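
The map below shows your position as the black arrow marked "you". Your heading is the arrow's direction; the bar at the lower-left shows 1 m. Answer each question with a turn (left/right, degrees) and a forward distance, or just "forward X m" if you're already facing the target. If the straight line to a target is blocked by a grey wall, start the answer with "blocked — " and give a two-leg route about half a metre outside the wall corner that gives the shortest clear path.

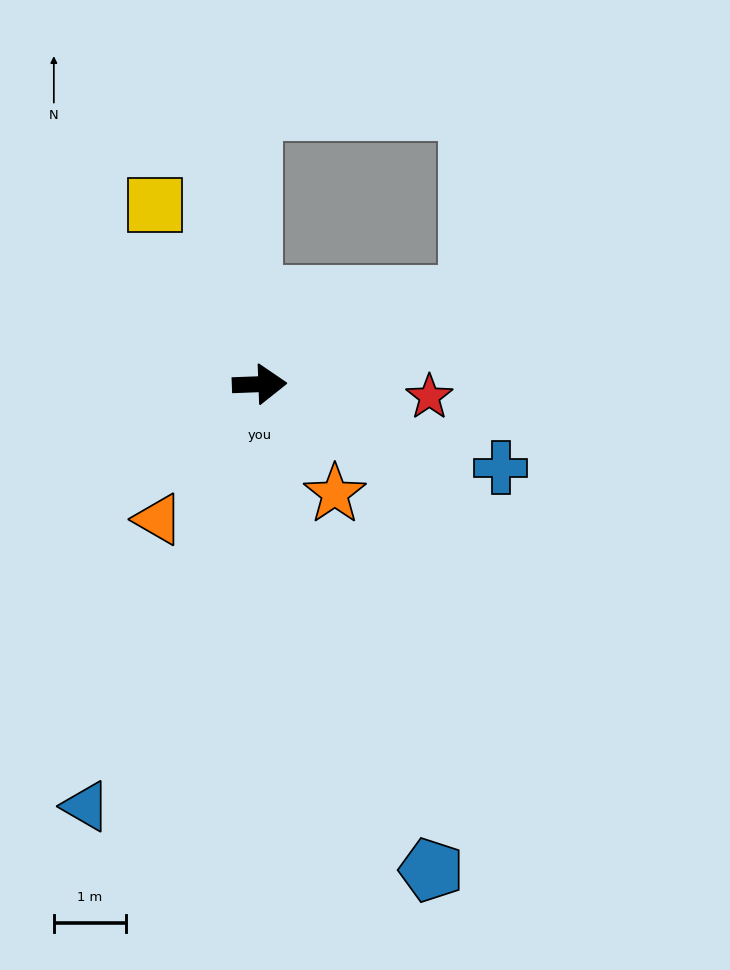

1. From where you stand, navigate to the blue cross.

turn right 21°, forward 3.5 m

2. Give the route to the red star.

turn right 6°, forward 2.3 m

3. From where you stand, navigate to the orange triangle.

turn right 129°, forward 2.3 m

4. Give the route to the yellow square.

turn left 118°, forward 2.9 m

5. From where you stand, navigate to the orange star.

turn right 58°, forward 1.8 m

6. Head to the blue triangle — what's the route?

turn right 114°, forward 6.3 m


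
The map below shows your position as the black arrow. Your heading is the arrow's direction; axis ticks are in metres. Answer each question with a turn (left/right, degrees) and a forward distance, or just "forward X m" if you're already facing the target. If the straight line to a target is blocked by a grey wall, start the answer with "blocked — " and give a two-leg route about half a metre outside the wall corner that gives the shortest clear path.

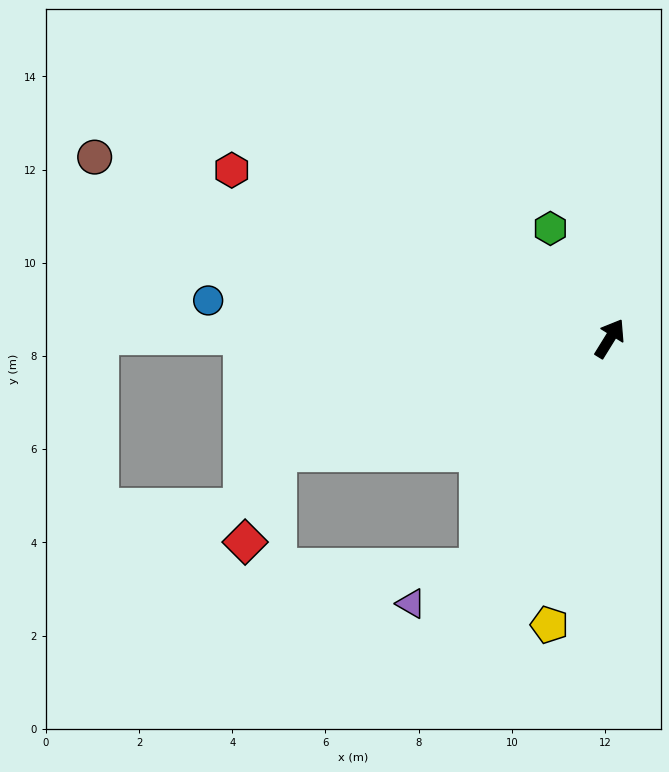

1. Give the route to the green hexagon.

turn left 60°, forward 2.7 m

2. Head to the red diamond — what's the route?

blocked — turn left 141°, forward 7.5 m, then turn left 51°, forward 2.0 m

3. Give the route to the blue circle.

turn left 116°, forward 8.7 m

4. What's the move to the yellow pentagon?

turn right 160°, forward 6.3 m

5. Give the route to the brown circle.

turn left 102°, forward 11.7 m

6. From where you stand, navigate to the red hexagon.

turn left 98°, forward 8.9 m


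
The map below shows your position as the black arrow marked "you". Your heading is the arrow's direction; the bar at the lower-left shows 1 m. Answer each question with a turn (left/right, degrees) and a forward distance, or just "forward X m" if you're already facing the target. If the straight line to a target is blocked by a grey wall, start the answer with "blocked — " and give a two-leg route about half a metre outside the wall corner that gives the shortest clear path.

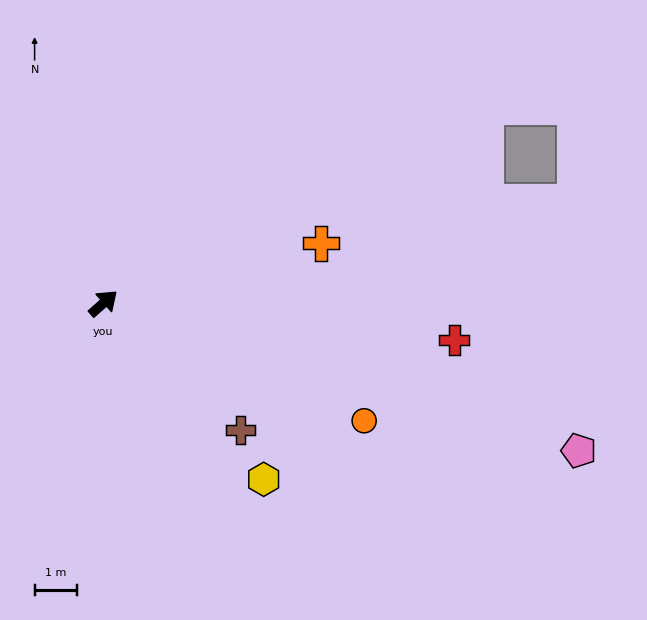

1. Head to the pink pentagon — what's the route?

turn right 59°, forward 11.6 m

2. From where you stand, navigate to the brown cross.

turn right 84°, forward 4.4 m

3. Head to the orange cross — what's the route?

turn right 26°, forward 5.3 m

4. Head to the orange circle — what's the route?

turn right 66°, forward 6.7 m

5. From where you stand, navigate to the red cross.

turn right 47°, forward 8.3 m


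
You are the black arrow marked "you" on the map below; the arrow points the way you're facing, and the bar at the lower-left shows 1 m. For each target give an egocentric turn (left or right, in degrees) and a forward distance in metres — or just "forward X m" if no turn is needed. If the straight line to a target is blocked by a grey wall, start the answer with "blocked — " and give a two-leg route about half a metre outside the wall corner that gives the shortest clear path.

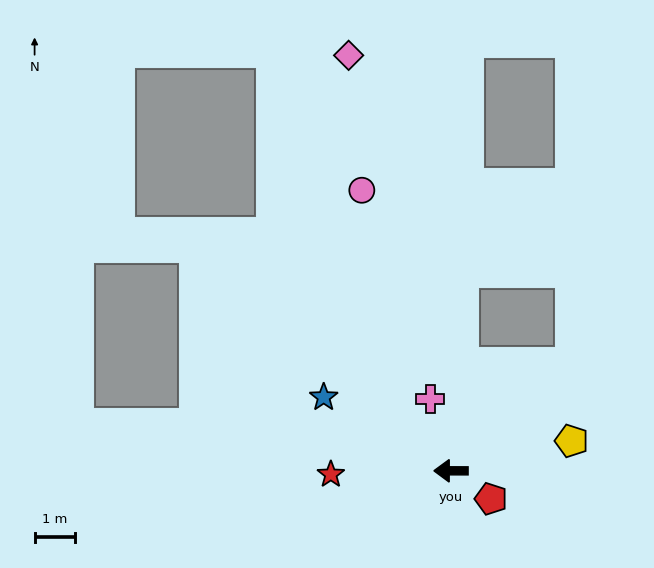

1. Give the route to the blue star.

turn right 30°, forward 3.7 m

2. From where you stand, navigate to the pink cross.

turn right 74°, forward 1.9 m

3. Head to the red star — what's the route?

forward 3.0 m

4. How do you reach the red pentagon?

turn left 145°, forward 1.2 m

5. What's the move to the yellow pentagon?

turn right 166°, forward 3.1 m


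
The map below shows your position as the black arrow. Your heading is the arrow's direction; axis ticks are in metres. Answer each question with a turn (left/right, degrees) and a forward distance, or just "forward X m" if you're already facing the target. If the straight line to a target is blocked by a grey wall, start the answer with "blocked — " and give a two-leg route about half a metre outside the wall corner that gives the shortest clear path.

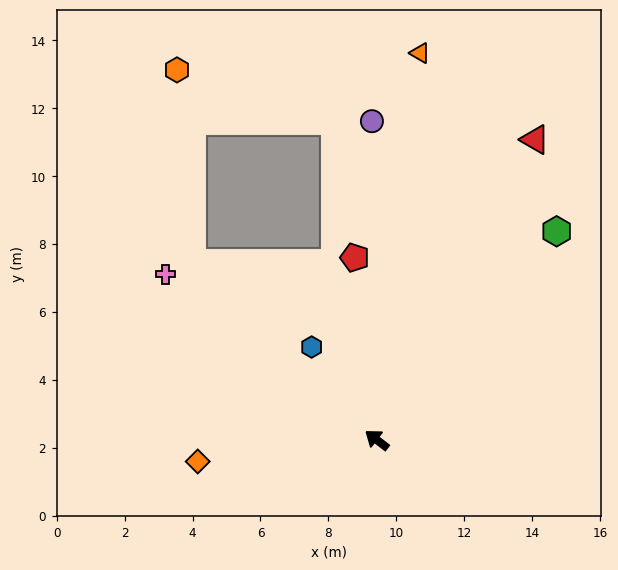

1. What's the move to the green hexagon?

turn right 93°, forward 8.1 m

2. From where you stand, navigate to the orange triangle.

turn right 59°, forward 11.5 m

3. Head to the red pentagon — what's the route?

turn right 46°, forward 5.4 m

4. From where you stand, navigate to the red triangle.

turn right 80°, forward 10.0 m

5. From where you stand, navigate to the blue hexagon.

turn right 17°, forward 3.3 m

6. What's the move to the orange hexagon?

blocked — turn right 6°, forward 7.5 m, then turn right 42°, forward 5.7 m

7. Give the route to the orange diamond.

turn left 44°, forward 5.3 m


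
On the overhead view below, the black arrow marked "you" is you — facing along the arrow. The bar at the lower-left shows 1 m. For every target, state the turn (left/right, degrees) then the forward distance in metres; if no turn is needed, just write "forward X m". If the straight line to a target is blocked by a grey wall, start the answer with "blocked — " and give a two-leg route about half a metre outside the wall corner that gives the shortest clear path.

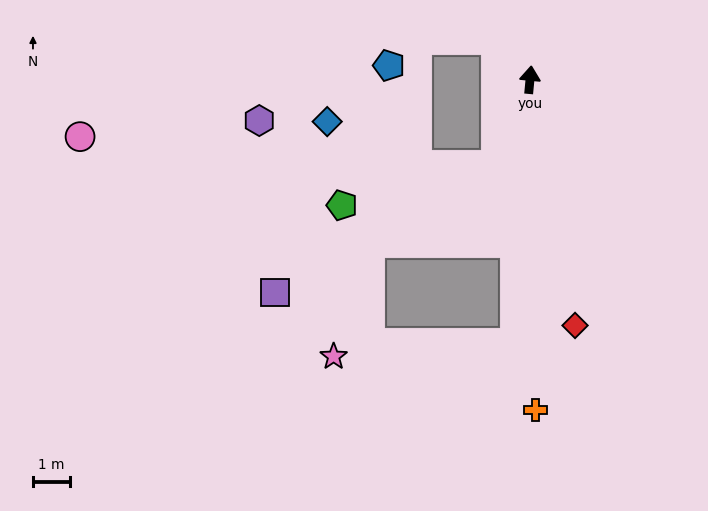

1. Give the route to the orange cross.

turn right 174°, forward 9.0 m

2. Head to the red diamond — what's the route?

turn right 164°, forward 6.8 m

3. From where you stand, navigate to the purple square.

blocked — turn left 164°, forward 2.5 m, then turn right 39°, forward 6.9 m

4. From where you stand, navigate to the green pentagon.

blocked — turn left 164°, forward 2.5 m, then turn right 54°, forward 4.3 m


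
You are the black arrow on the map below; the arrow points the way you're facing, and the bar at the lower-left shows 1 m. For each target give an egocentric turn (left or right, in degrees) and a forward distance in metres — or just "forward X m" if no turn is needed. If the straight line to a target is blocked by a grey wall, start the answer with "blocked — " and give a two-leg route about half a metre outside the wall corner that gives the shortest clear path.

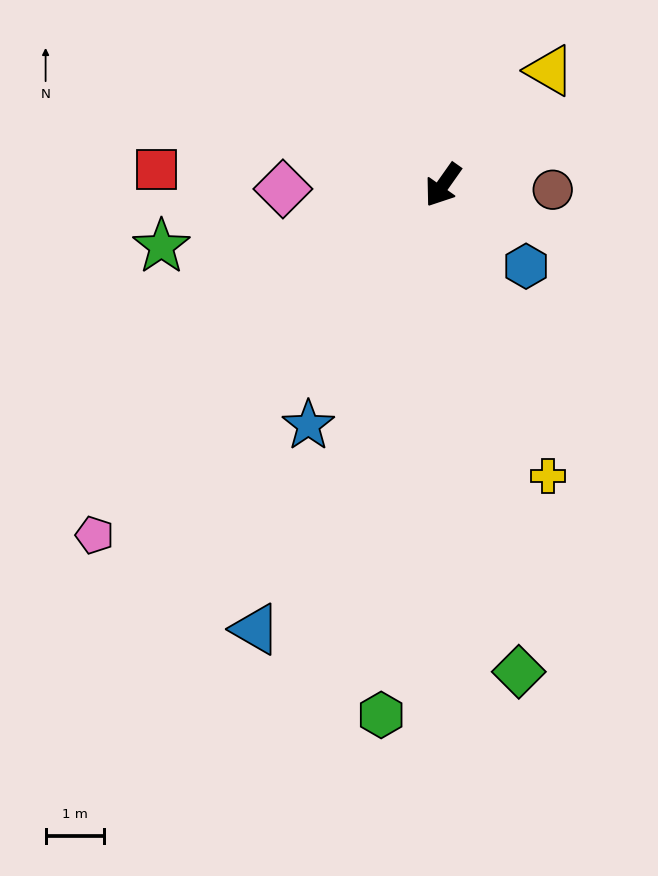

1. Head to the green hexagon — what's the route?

turn left 29°, forward 9.2 m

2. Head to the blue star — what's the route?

turn left 6°, forward 4.7 m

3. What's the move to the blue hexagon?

turn left 81°, forward 2.0 m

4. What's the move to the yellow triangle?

turn left 172°, forward 2.7 m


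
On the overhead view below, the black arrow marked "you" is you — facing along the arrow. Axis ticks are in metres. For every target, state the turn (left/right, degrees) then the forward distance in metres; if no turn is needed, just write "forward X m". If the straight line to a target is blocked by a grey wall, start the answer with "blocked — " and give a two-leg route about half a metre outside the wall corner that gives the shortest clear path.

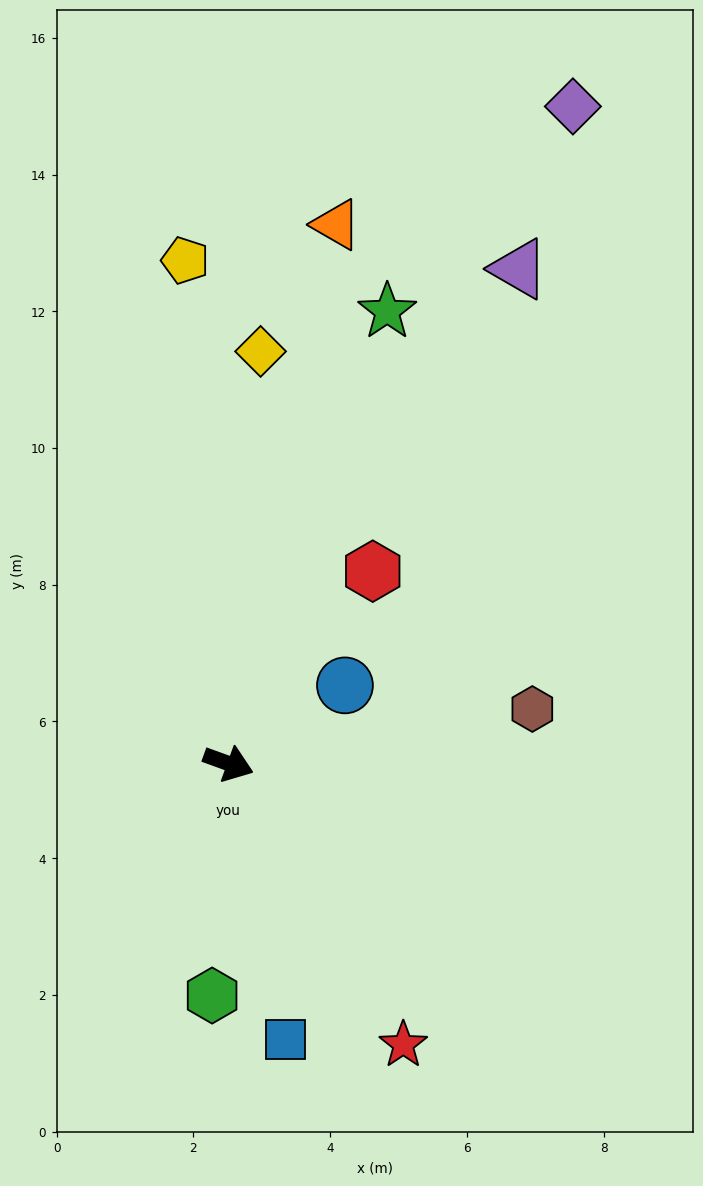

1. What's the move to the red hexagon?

turn left 73°, forward 3.5 m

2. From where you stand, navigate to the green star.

turn left 91°, forward 7.0 m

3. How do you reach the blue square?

turn right 58°, forward 4.1 m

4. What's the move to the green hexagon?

turn right 74°, forward 3.4 m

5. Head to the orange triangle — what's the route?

turn left 99°, forward 8.0 m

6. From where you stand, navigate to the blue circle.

turn left 54°, forward 2.1 m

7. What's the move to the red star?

turn right 38°, forward 4.8 m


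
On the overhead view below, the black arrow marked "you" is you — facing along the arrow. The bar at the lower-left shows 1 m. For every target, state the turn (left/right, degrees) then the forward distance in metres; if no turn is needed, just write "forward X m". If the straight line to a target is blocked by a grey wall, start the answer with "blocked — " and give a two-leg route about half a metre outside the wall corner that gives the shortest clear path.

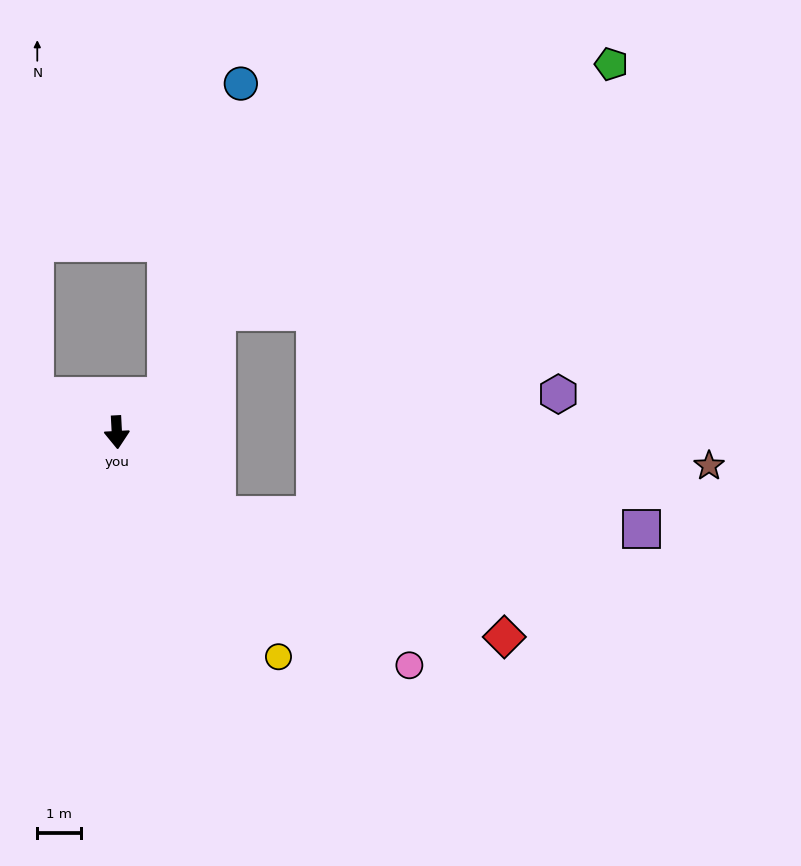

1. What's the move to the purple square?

blocked — turn left 48°, forward 3.0 m, then turn left 37°, forward 9.6 m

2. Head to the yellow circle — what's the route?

turn left 33°, forward 6.3 m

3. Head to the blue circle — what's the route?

blocked — turn left 124°, forward 1.4 m, then turn left 40°, forward 7.3 m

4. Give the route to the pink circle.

turn left 49°, forward 8.5 m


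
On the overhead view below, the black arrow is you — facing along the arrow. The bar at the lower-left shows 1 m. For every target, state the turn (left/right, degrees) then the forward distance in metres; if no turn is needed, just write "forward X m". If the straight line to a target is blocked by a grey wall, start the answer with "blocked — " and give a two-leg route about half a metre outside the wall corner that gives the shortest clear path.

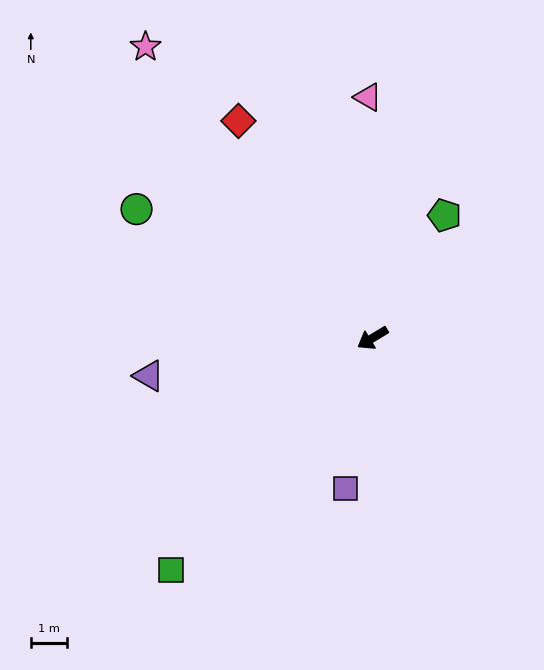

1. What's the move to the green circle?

turn right 60°, forward 7.4 m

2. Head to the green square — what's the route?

turn left 18°, forward 8.5 m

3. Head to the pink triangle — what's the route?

turn right 120°, forward 6.7 m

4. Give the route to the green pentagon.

turn right 152°, forward 3.9 m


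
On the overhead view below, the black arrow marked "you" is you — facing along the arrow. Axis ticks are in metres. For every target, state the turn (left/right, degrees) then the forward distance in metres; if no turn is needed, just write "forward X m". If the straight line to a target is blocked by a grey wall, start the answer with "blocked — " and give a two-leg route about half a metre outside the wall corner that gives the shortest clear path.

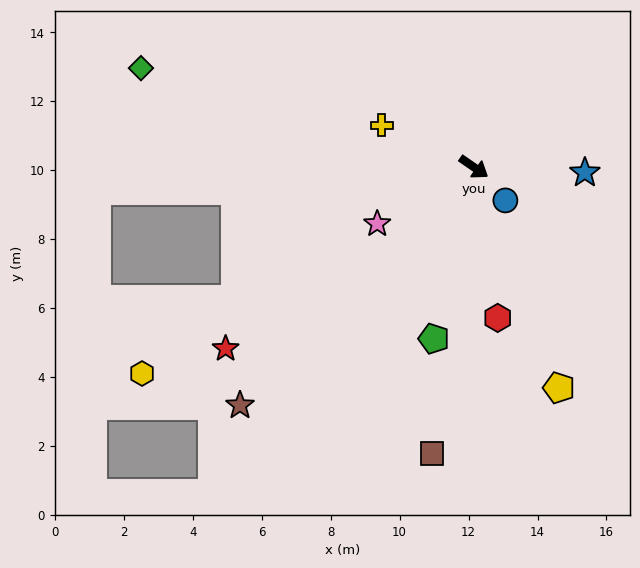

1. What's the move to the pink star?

turn right 115°, forward 3.2 m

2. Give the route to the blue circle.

turn right 12°, forward 1.3 m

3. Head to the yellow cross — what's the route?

turn right 170°, forward 2.9 m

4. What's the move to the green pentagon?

turn right 69°, forward 5.1 m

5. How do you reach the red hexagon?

turn right 46°, forward 4.4 m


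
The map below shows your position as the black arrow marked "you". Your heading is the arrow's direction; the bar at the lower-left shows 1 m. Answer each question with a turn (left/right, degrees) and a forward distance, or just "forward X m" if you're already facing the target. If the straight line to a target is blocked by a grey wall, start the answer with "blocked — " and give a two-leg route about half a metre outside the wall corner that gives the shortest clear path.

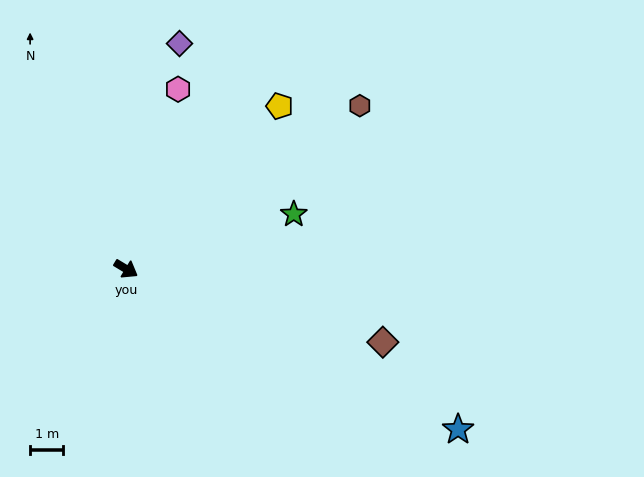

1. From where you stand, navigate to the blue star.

turn left 5°, forward 11.1 m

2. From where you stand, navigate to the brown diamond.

turn left 15°, forward 8.0 m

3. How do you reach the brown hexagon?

turn left 66°, forward 8.6 m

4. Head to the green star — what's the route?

turn left 49°, forward 5.3 m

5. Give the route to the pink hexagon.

turn left 105°, forward 5.6 m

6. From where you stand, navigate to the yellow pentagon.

turn left 78°, forward 6.7 m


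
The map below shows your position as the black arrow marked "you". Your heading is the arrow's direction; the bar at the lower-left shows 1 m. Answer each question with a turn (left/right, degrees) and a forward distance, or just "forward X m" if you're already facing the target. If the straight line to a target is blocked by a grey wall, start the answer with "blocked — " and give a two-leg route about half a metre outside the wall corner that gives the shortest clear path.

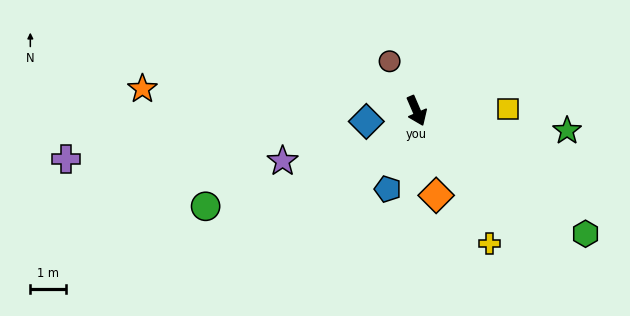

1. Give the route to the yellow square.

turn left 68°, forward 2.6 m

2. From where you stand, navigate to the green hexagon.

turn left 31°, forward 5.9 m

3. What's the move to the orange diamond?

turn right 10°, forward 2.5 m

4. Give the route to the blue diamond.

turn right 101°, forward 1.5 m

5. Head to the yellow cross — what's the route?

turn left 6°, forward 4.3 m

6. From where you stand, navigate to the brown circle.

turn right 175°, forward 1.6 m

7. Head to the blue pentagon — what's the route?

turn right 44°, forward 2.4 m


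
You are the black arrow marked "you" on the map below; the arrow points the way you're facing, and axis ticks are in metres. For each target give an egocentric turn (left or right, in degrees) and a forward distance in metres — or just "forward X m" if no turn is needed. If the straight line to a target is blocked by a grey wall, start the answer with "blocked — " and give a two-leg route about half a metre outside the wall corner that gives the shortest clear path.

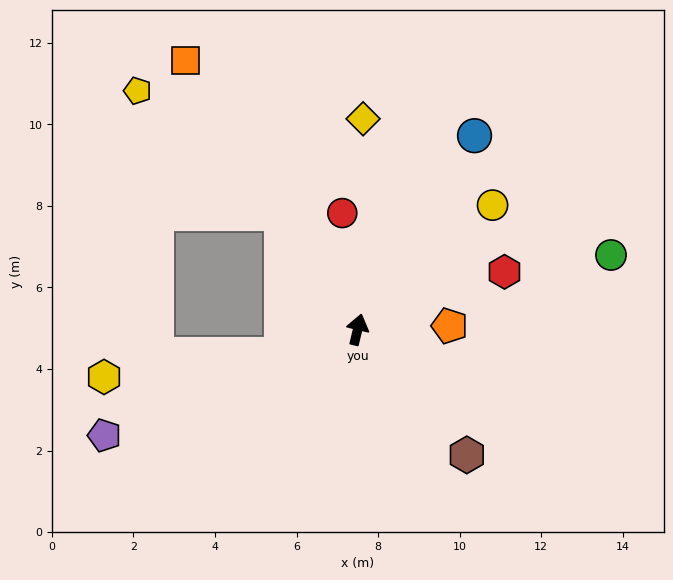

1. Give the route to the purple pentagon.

turn left 126°, forward 6.7 m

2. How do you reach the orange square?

turn left 46°, forward 7.8 m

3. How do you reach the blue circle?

turn right 18°, forward 5.6 m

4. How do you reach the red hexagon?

turn right 55°, forward 3.9 m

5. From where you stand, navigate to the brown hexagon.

turn right 125°, forward 4.1 m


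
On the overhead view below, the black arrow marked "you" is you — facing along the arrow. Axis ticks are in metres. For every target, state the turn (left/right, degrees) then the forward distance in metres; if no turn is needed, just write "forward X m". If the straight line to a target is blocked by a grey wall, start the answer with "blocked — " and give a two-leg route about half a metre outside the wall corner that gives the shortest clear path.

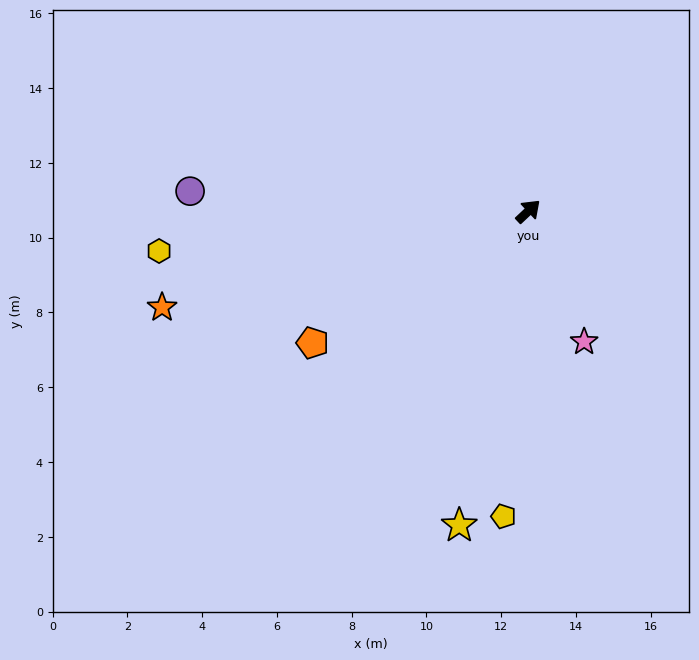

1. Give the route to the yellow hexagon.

turn left 143°, forward 9.9 m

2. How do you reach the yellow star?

turn right 146°, forward 8.6 m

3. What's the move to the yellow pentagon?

turn right 138°, forward 8.2 m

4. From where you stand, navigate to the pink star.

turn right 110°, forward 3.8 m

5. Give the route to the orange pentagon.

turn left 168°, forward 6.8 m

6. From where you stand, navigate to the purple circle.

turn left 133°, forward 9.1 m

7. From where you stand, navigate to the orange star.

turn left 152°, forward 10.1 m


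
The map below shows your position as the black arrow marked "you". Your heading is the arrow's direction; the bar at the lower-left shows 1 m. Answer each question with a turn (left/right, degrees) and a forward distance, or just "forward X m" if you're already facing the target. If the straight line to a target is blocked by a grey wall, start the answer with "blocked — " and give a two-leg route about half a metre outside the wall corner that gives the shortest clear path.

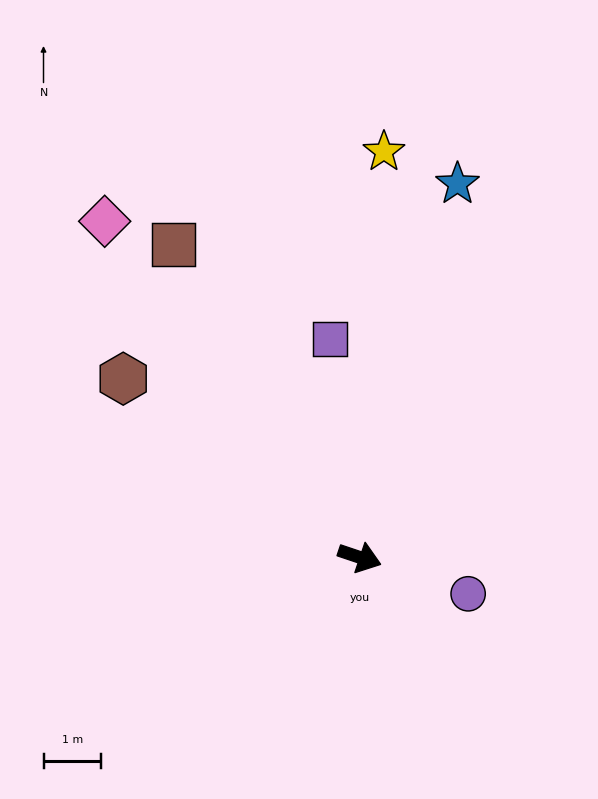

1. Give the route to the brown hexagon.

turn left 162°, forward 5.1 m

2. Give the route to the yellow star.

turn left 105°, forward 7.0 m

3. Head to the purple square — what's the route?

turn left 116°, forward 3.8 m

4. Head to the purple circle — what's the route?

forward 2.0 m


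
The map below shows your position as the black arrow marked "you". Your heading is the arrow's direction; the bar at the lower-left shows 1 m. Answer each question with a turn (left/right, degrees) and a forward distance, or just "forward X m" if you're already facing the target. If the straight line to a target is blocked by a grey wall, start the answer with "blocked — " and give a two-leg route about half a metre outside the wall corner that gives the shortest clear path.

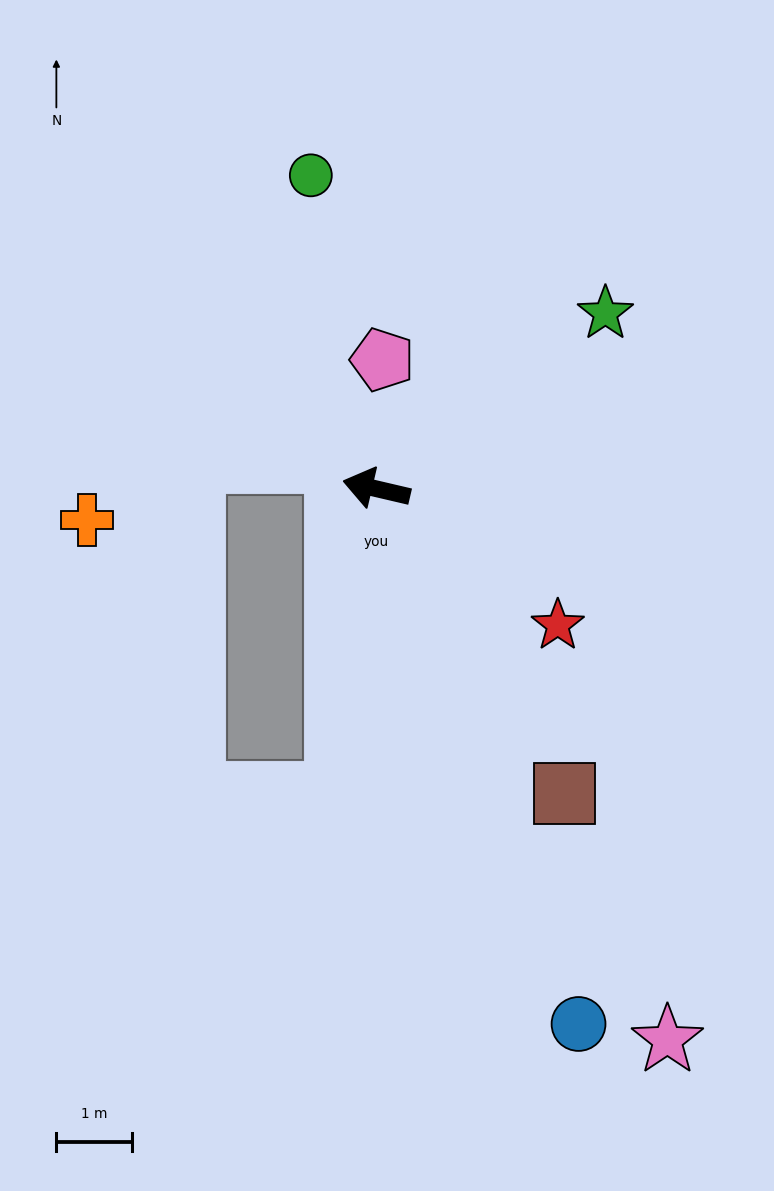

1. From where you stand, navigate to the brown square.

turn left 135°, forward 4.7 m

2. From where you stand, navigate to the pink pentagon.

turn right 79°, forward 1.7 m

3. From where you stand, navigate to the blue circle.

turn left 124°, forward 7.6 m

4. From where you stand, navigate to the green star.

turn right 129°, forward 3.8 m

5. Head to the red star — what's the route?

turn left 156°, forward 3.0 m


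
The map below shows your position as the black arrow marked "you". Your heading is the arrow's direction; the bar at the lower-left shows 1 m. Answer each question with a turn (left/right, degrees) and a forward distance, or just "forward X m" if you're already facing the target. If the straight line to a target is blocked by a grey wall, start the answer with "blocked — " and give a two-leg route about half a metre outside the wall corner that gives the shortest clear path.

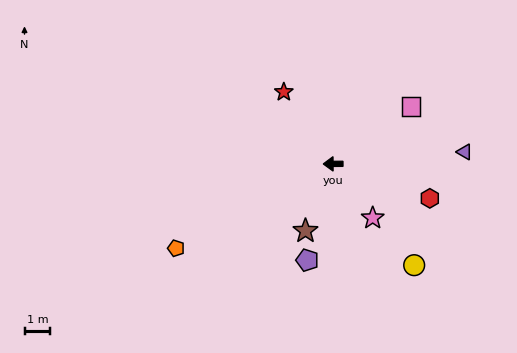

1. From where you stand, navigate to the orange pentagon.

turn left 28°, forward 6.9 m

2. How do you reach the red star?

turn right 56°, forward 3.4 m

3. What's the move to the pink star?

turn left 126°, forward 2.6 m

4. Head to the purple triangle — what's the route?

turn right 175°, forward 5.1 m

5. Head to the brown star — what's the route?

turn left 67°, forward 2.8 m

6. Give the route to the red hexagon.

turn left 160°, forward 4.0 m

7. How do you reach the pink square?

turn right 144°, forward 3.7 m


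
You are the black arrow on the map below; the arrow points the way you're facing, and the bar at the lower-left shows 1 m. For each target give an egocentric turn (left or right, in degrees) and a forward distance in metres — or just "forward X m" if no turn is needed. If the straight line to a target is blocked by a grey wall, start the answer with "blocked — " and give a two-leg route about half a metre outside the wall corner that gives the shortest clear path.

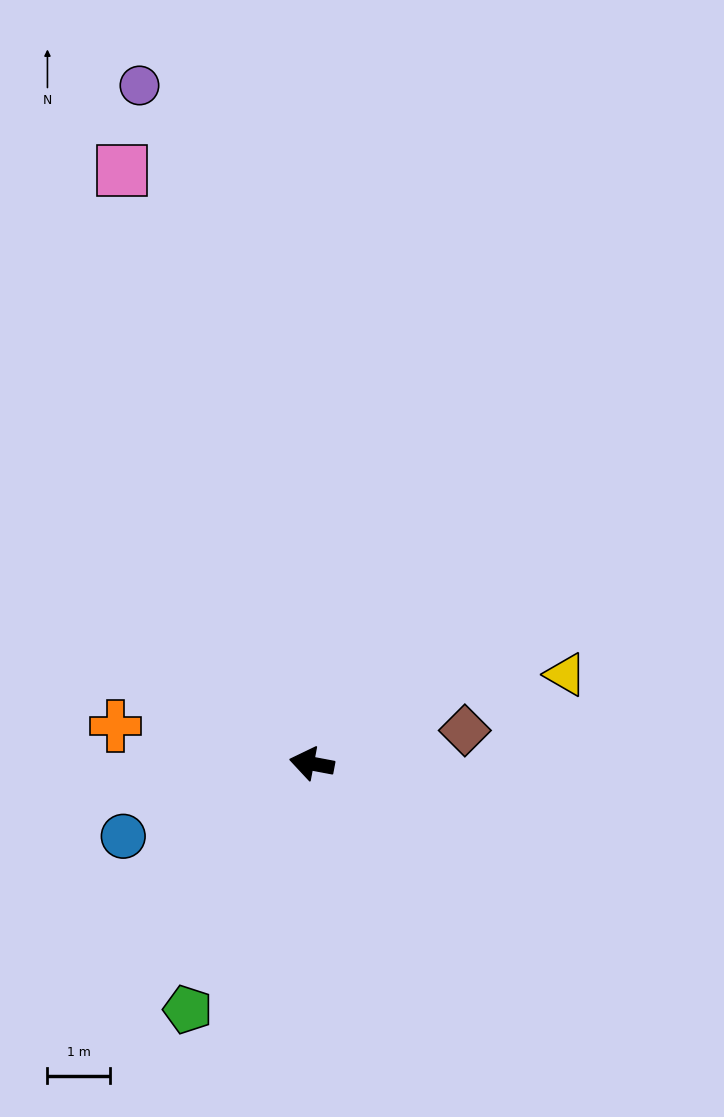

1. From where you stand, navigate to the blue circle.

turn left 32°, forward 3.2 m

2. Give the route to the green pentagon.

turn left 74°, forward 4.4 m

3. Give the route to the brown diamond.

turn right 157°, forward 2.5 m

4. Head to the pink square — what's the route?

turn right 62°, forward 9.9 m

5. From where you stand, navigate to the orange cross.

forward 3.2 m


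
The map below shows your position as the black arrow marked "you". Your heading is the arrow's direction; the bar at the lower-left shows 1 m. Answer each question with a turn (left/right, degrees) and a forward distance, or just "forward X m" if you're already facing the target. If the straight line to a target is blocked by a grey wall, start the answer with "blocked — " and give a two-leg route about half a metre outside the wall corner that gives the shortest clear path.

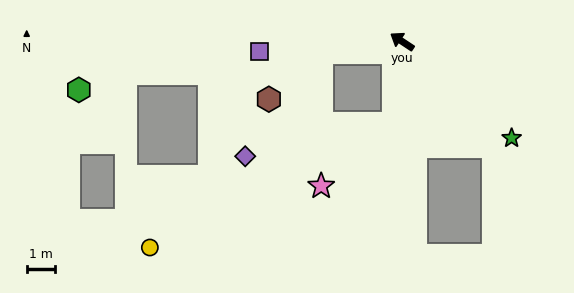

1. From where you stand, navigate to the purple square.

turn left 38°, forward 5.1 m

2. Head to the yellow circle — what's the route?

blocked — turn left 117°, forward 2.9 m, then turn right 56°, forward 9.8 m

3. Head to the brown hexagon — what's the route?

blocked — turn left 41°, forward 2.9 m, then turn left 34°, forward 2.5 m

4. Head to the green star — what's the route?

turn left 172°, forward 5.2 m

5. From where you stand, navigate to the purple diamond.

blocked — turn left 117°, forward 2.9 m, then turn right 71°, forward 5.4 m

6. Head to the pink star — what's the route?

blocked — turn left 117°, forward 2.9 m, then turn right 42°, forward 3.4 m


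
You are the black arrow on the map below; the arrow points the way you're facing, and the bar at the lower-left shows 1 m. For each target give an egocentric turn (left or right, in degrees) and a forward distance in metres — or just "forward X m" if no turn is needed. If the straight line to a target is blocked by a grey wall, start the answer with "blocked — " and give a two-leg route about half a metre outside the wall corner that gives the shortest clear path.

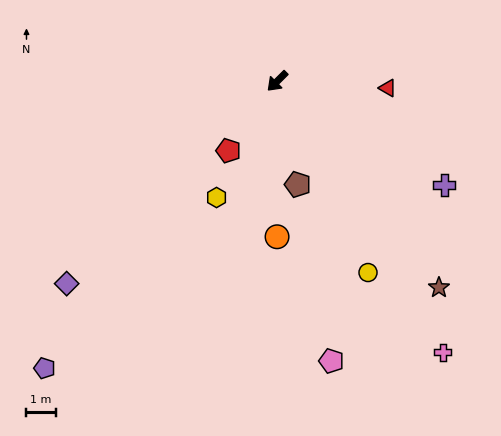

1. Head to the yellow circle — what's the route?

turn left 70°, forward 7.2 m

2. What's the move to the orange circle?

turn left 45°, forward 5.3 m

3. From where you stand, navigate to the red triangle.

turn left 132°, forward 3.8 m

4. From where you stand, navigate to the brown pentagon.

turn left 56°, forward 3.6 m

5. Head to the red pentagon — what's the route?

turn left 10°, forward 2.9 m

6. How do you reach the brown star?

turn left 83°, forward 9.0 m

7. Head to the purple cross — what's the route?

turn left 103°, forward 6.7 m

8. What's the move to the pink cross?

turn left 77°, forward 10.9 m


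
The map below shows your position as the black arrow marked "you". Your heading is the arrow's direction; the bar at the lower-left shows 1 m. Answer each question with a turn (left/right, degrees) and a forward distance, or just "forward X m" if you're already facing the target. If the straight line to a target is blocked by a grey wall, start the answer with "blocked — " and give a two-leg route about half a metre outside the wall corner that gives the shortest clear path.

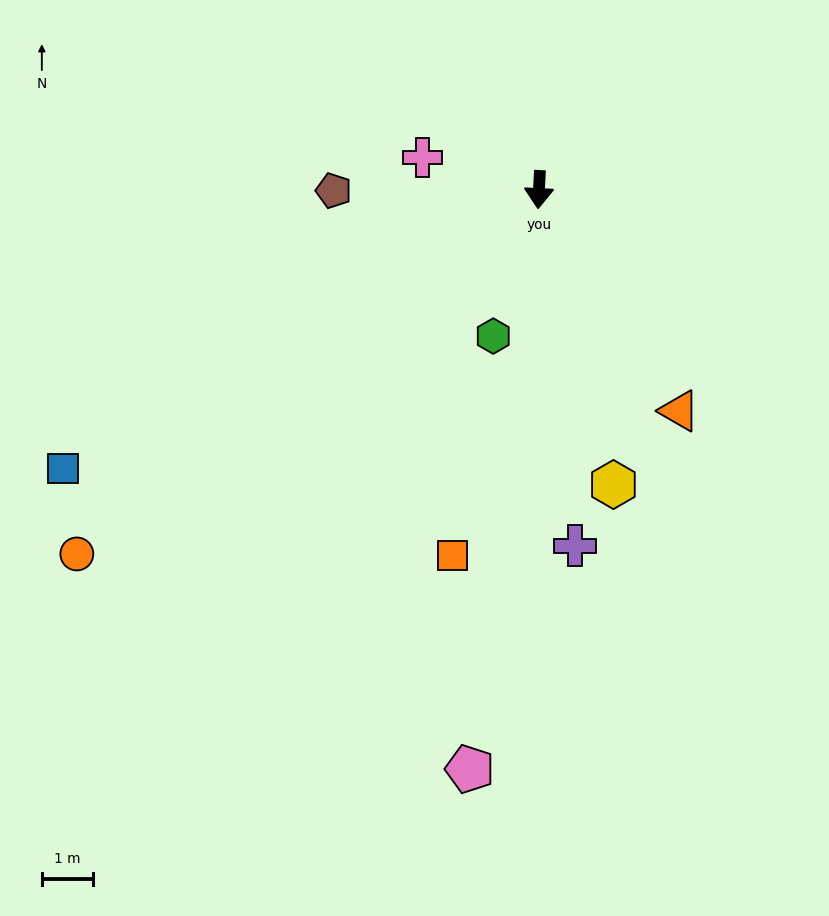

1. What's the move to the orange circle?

turn right 49°, forward 11.5 m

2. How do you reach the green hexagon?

turn right 15°, forward 3.0 m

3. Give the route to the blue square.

turn right 57°, forward 10.7 m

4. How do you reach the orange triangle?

turn left 35°, forward 5.1 m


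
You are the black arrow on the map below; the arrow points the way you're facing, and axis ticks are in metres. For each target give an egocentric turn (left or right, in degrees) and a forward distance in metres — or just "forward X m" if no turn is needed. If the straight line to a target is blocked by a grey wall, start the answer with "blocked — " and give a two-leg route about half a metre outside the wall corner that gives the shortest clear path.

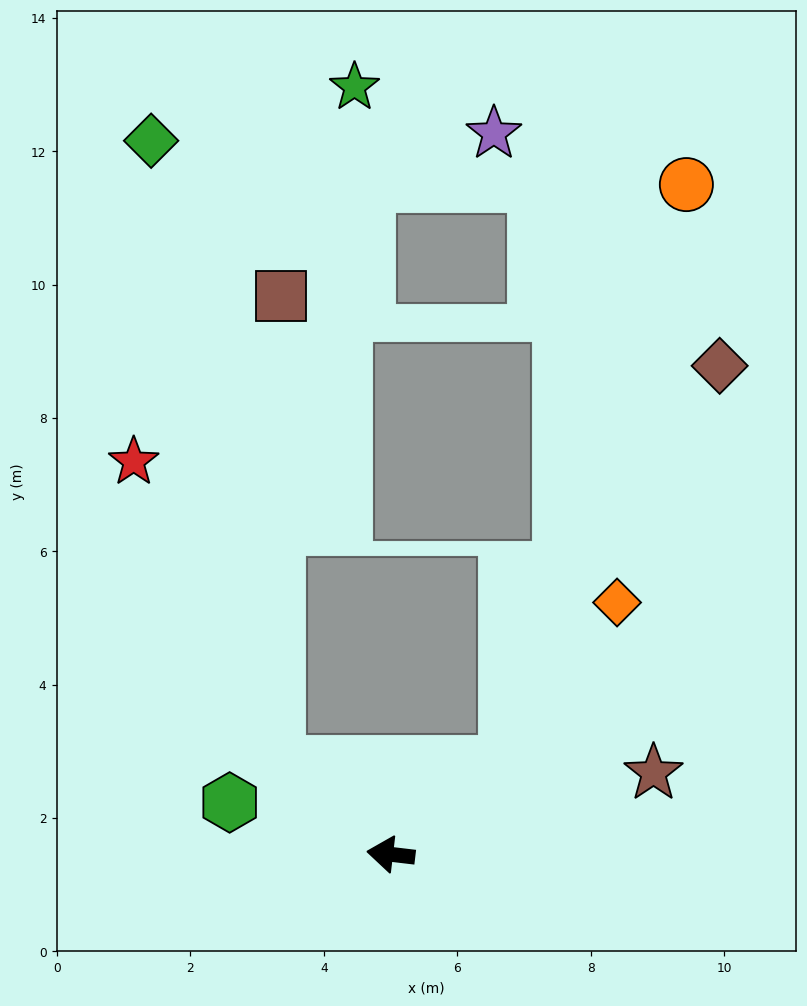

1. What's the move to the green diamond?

blocked — turn right 32°, forward 2.2 m, then turn right 40°, forward 9.5 m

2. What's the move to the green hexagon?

turn right 11°, forward 2.5 m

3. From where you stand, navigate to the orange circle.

blocked — turn right 135°, forward 2.2 m, then turn left 35°, forward 9.1 m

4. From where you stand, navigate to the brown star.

turn right 156°, forward 4.1 m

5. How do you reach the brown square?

blocked — turn right 32°, forward 2.2 m, then turn right 52°, forward 7.0 m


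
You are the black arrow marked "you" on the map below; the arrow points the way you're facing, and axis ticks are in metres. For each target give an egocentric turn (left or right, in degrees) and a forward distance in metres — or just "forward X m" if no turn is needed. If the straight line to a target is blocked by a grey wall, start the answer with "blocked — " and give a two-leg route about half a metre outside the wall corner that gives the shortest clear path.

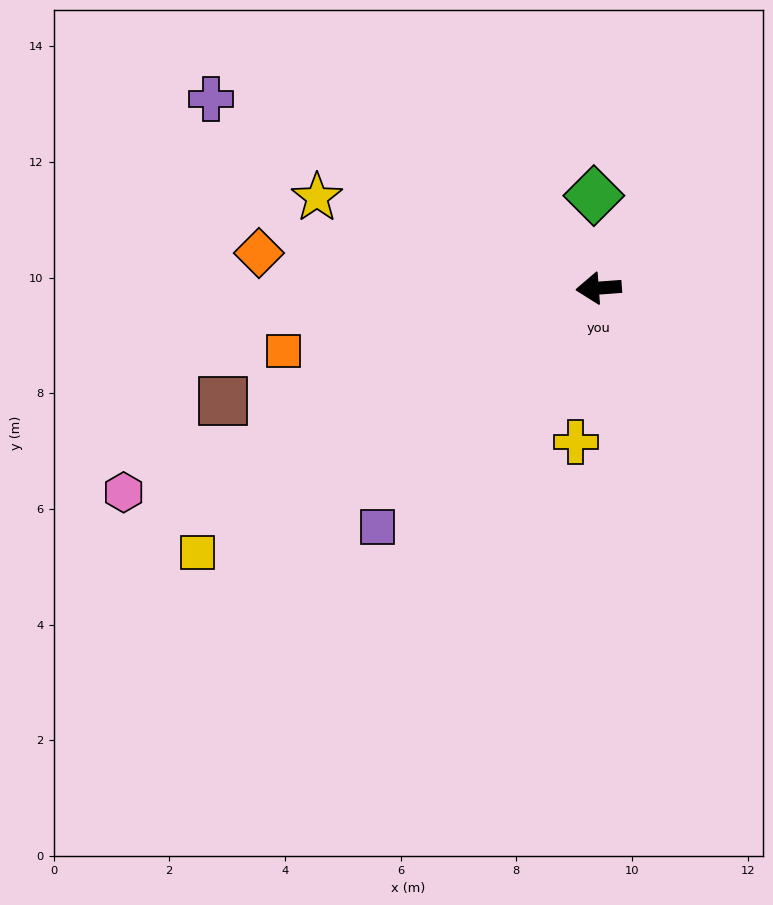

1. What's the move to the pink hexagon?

turn left 19°, forward 8.9 m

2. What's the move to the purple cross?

turn right 30°, forward 7.5 m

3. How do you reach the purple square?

turn left 43°, forward 5.6 m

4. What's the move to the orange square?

turn left 7°, forward 5.6 m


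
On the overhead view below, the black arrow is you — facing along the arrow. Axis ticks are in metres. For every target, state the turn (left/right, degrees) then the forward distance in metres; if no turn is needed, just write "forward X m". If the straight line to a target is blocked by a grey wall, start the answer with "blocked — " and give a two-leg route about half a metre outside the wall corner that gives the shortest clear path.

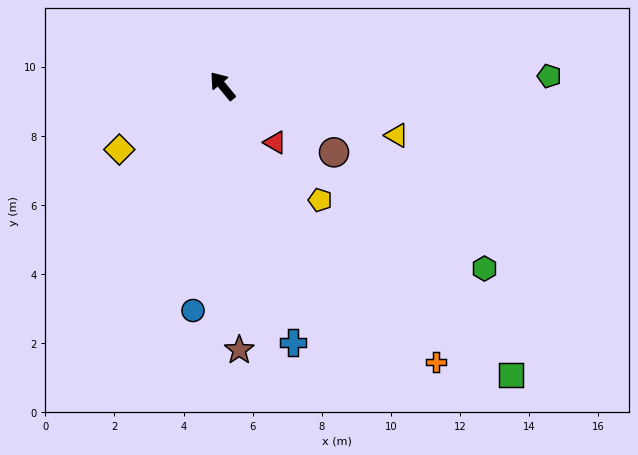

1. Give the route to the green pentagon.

turn right 128°, forward 9.5 m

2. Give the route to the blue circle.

turn left 133°, forward 6.6 m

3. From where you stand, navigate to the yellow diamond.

turn left 82°, forward 3.5 m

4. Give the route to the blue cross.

turn left 156°, forward 7.7 m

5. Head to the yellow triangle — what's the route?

turn right 145°, forward 5.2 m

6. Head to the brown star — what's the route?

turn left 144°, forward 7.7 m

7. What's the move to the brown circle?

turn right 160°, forward 3.8 m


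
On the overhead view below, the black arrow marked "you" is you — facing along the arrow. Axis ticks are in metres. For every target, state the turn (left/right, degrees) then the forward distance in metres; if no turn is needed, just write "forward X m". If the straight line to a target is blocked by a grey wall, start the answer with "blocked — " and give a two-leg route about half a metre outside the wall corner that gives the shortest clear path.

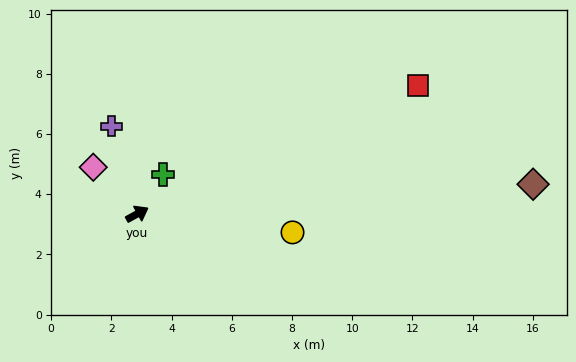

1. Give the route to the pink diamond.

turn left 105°, forward 2.1 m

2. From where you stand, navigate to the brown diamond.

turn right 24°, forward 13.2 m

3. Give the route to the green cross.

turn left 28°, forward 1.6 m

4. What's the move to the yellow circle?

turn right 36°, forward 5.2 m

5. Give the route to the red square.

turn right 4°, forward 10.3 m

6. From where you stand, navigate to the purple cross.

turn left 78°, forward 3.0 m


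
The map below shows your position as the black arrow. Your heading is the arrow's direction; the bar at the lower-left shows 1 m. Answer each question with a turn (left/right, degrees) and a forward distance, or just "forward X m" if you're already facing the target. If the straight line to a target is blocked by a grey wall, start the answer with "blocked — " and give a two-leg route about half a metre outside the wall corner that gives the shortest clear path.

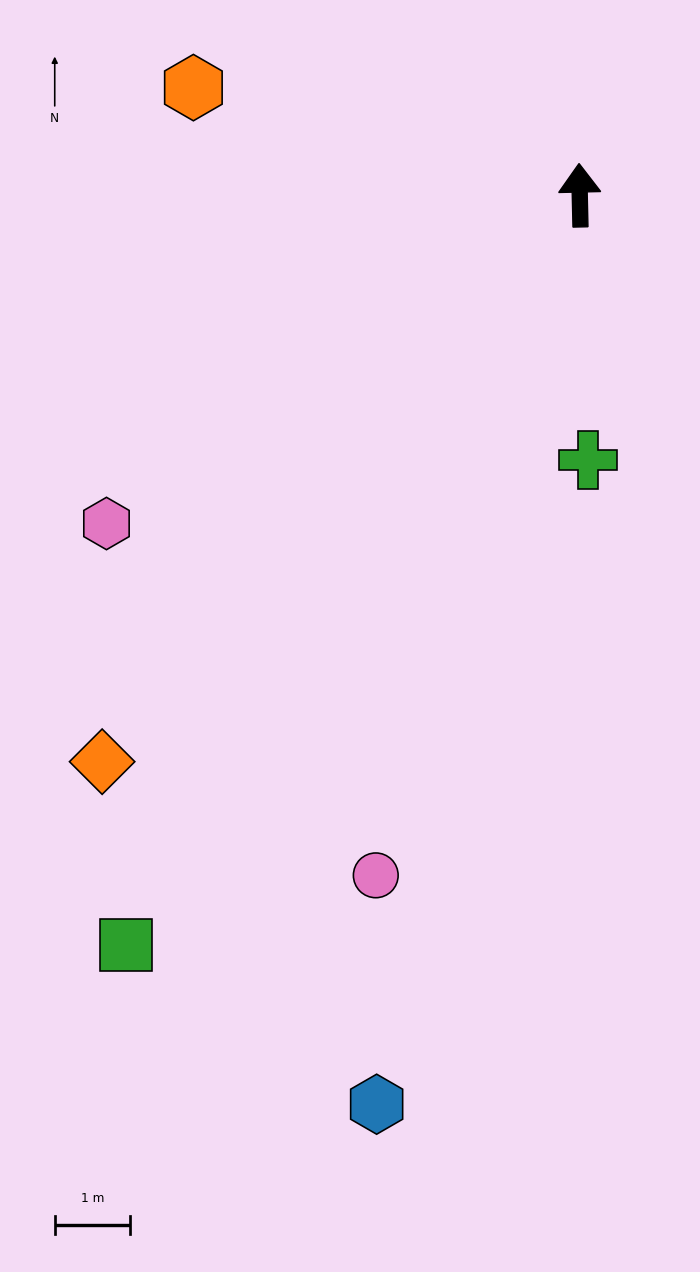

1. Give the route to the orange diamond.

turn left 139°, forward 9.9 m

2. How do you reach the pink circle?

turn left 162°, forward 9.5 m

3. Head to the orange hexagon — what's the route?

turn left 73°, forward 5.3 m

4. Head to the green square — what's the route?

turn left 148°, forward 11.7 m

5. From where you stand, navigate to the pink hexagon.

turn left 123°, forward 7.7 m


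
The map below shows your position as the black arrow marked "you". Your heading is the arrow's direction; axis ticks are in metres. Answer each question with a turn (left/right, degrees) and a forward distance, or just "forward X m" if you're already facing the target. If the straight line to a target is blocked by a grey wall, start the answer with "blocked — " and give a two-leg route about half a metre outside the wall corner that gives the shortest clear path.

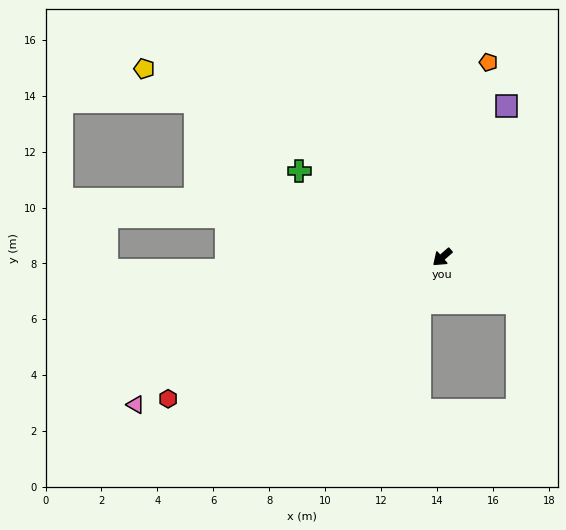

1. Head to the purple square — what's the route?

turn right 154°, forward 5.9 m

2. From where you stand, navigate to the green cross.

turn right 72°, forward 6.0 m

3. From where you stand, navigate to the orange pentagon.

turn right 144°, forward 7.2 m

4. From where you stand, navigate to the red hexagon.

turn right 14°, forward 11.0 m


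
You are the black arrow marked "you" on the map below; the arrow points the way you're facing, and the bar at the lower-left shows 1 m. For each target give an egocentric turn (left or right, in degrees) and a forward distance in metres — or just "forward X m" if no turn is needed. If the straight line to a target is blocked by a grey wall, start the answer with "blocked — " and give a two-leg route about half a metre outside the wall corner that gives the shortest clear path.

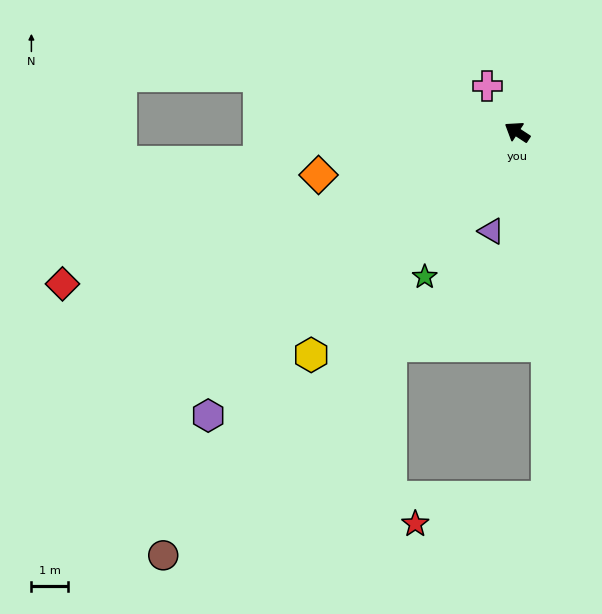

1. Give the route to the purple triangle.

turn left 109°, forward 2.8 m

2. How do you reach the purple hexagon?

turn left 76°, forward 11.3 m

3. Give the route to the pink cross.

turn right 24°, forward 1.5 m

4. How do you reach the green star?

turn left 91°, forward 4.6 m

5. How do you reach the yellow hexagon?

turn left 80°, forward 8.2 m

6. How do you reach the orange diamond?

turn left 45°, forward 5.5 m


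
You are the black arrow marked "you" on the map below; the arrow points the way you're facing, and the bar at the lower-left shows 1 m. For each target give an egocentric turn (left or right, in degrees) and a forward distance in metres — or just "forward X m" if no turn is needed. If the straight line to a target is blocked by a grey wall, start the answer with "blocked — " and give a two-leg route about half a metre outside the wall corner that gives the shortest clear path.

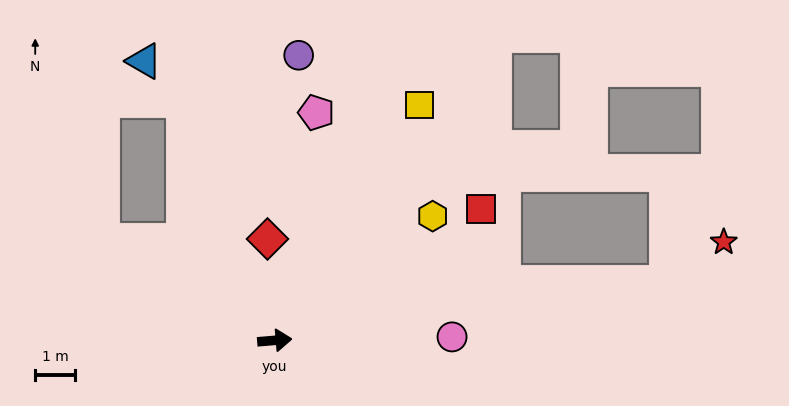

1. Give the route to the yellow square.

turn left 54°, forward 6.9 m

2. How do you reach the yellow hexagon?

turn left 33°, forward 5.0 m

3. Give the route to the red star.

blocked — turn left 4°, forward 9.9 m, then turn left 26°, forward 1.7 m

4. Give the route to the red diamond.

turn left 89°, forward 2.5 m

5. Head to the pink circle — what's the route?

turn right 4°, forward 4.4 m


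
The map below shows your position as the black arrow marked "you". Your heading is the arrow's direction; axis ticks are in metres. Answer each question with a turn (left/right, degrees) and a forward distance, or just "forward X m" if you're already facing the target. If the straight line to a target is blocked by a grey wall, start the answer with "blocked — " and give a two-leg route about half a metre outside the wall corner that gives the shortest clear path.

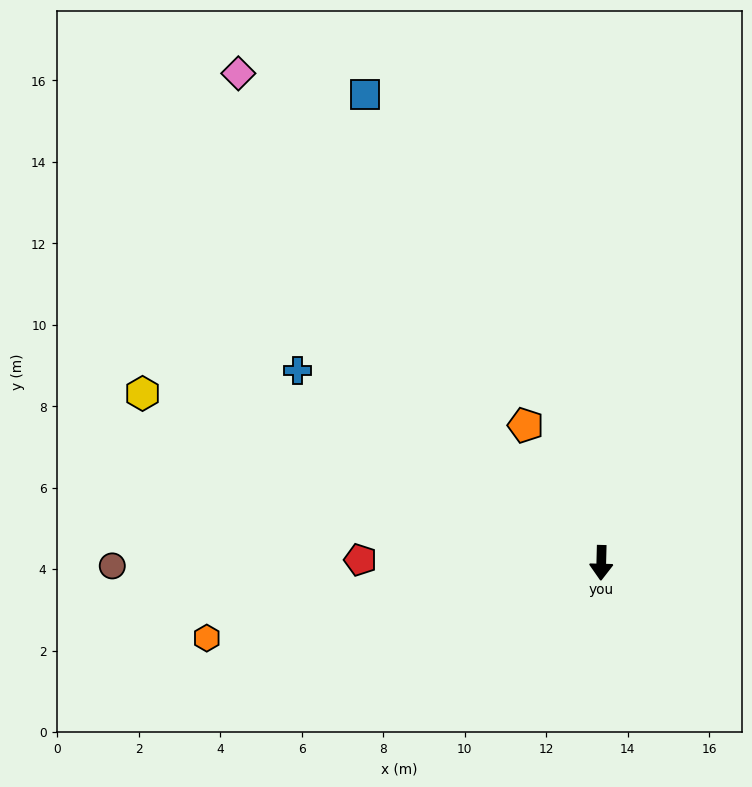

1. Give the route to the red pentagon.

turn right 89°, forward 5.9 m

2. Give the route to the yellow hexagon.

turn right 109°, forward 12.0 m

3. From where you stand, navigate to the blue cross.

turn right 121°, forward 8.8 m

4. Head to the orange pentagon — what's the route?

turn right 150°, forward 3.9 m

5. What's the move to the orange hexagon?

turn right 78°, forward 9.9 m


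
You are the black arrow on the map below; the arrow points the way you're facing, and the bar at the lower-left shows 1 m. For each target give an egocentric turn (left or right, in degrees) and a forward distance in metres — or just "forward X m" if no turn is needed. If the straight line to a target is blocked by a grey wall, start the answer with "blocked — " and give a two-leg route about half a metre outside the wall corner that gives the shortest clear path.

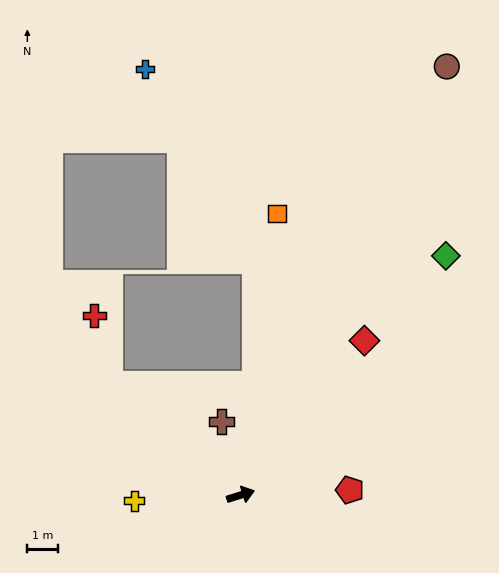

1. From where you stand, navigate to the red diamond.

turn left 34°, forward 6.4 m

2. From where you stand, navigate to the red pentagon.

turn right 15°, forward 3.6 m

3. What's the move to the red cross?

blocked — turn left 122°, forward 5.6 m, then turn right 36°, forward 2.3 m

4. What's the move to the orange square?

turn left 65°, forward 9.2 m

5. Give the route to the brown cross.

turn left 87°, forward 2.5 m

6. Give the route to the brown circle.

turn left 47°, forward 15.5 m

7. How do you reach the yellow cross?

turn left 165°, forward 3.5 m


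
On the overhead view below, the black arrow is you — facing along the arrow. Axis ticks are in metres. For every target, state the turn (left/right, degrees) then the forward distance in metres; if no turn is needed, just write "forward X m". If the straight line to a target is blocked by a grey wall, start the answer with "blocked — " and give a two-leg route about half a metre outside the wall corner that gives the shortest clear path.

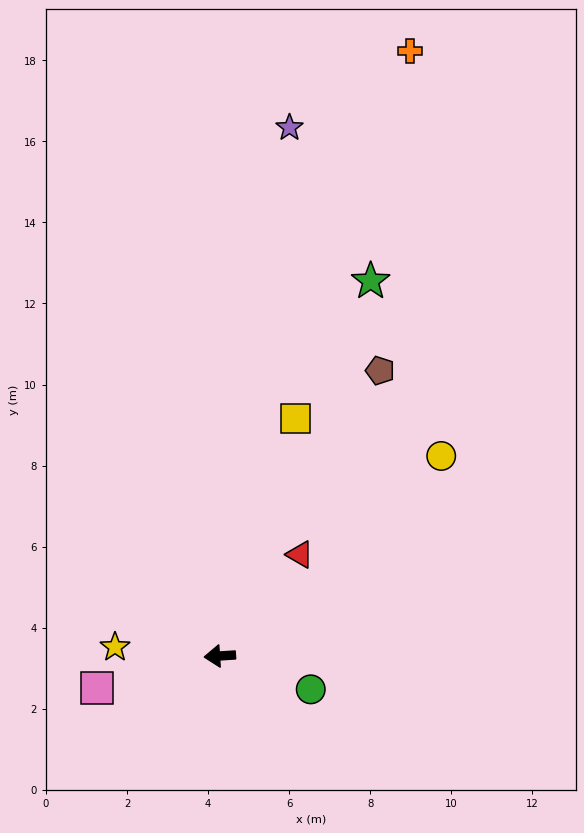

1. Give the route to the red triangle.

turn right 132°, forward 3.2 m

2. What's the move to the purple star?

turn right 101°, forward 13.1 m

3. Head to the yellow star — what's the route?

turn right 9°, forward 2.6 m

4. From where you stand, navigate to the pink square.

turn left 11°, forward 3.1 m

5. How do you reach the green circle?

turn left 156°, forward 2.4 m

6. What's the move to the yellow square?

turn right 112°, forward 6.1 m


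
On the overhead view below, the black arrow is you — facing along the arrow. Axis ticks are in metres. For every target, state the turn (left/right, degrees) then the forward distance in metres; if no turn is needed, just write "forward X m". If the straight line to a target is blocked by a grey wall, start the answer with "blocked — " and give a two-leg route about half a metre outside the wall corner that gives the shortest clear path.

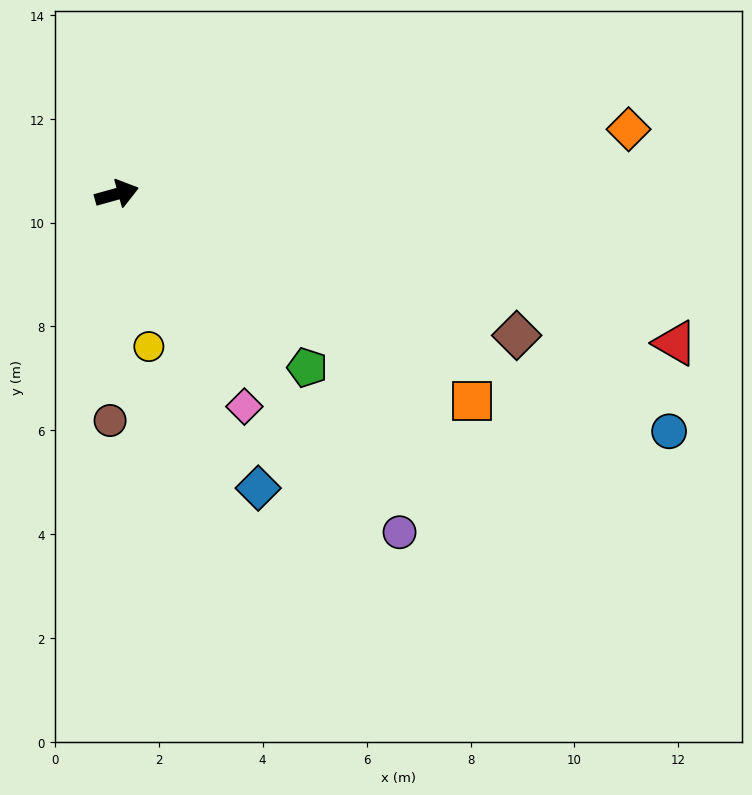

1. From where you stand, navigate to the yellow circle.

turn right 94°, forward 3.0 m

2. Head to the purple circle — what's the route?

turn right 66°, forward 8.5 m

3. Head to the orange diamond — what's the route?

turn right 8°, forward 9.9 m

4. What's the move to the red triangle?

turn right 30°, forward 11.1 m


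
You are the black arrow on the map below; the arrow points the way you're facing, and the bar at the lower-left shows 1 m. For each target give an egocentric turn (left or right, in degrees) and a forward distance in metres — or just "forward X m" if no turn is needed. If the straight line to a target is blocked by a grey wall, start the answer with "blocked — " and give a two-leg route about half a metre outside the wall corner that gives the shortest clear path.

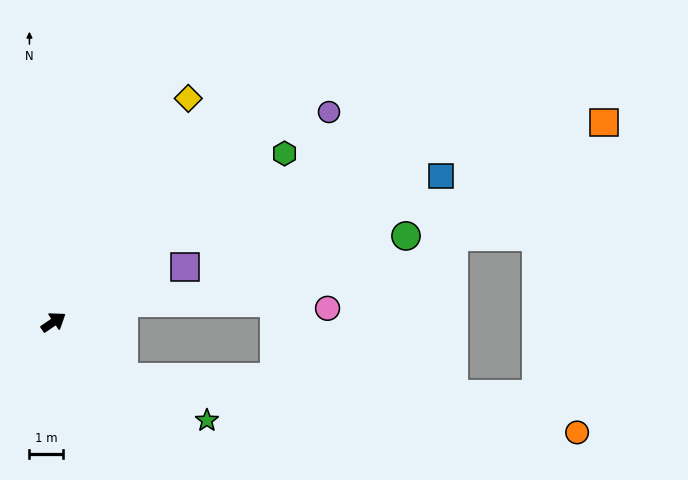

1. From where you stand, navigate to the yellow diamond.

turn left 25°, forward 7.8 m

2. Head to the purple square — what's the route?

turn right 12°, forward 4.3 m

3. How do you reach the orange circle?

blocked — turn right 72°, forward 2.7 m, then turn left 31°, forward 13.6 m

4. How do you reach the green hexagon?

forward 8.5 m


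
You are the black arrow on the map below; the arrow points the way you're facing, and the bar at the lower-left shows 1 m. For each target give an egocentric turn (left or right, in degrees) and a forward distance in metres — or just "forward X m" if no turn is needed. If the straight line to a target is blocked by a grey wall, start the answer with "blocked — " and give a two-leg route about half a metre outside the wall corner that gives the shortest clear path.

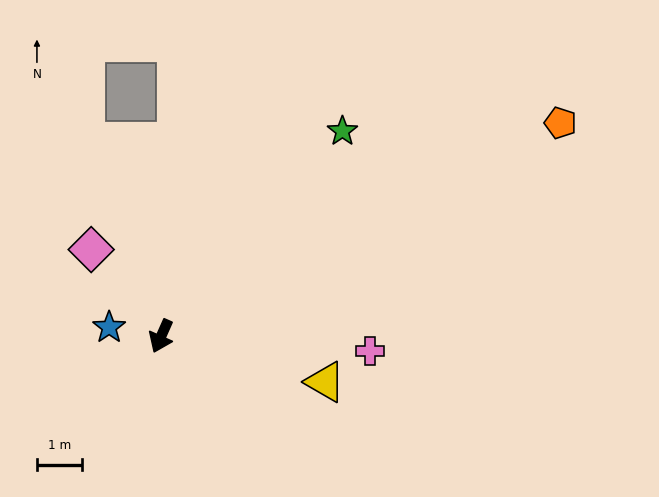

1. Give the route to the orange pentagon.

turn left 142°, forward 9.9 m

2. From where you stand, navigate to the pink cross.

turn left 110°, forward 4.6 m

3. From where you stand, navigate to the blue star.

turn right 76°, forward 1.2 m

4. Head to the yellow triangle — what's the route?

turn left 98°, forward 3.7 m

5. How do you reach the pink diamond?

turn right 117°, forward 2.4 m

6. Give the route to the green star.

turn left 162°, forward 6.0 m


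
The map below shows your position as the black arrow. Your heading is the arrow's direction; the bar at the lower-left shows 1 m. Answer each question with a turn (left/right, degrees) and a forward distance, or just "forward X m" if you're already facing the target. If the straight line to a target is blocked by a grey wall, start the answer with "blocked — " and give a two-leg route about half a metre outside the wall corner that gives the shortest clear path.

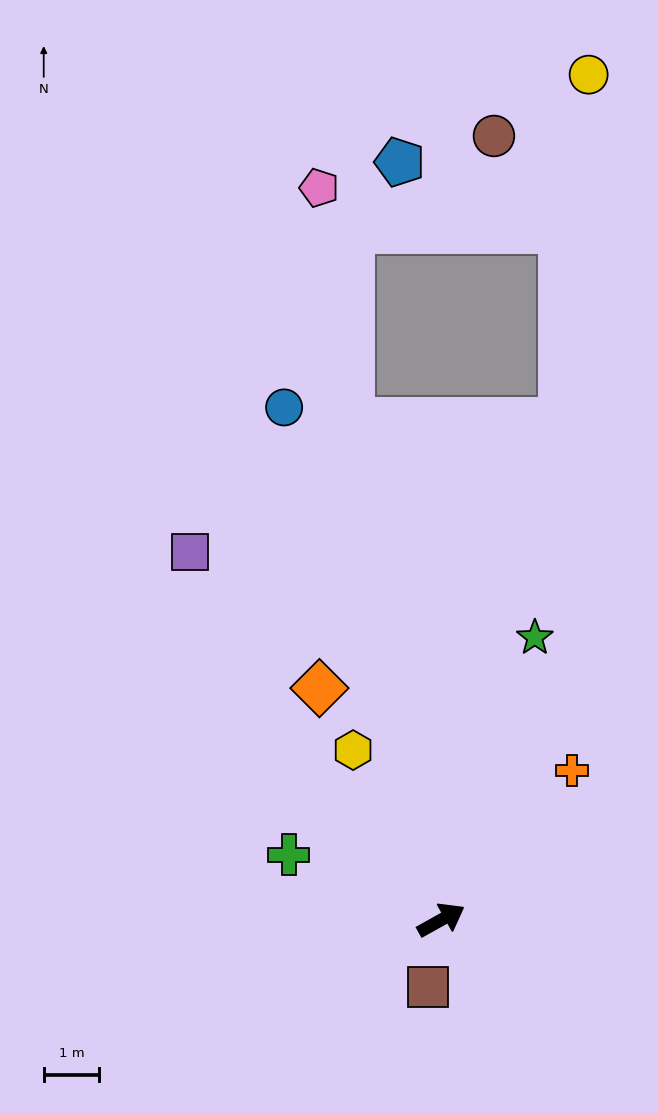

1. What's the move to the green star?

turn left 42°, forward 5.4 m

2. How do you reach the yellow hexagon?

turn left 88°, forward 3.5 m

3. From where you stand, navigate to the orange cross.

turn left 20°, forward 3.6 m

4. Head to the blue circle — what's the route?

turn left 78°, forward 9.7 m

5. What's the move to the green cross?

turn left 128°, forward 3.0 m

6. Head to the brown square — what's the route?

turn right 131°, forward 1.2 m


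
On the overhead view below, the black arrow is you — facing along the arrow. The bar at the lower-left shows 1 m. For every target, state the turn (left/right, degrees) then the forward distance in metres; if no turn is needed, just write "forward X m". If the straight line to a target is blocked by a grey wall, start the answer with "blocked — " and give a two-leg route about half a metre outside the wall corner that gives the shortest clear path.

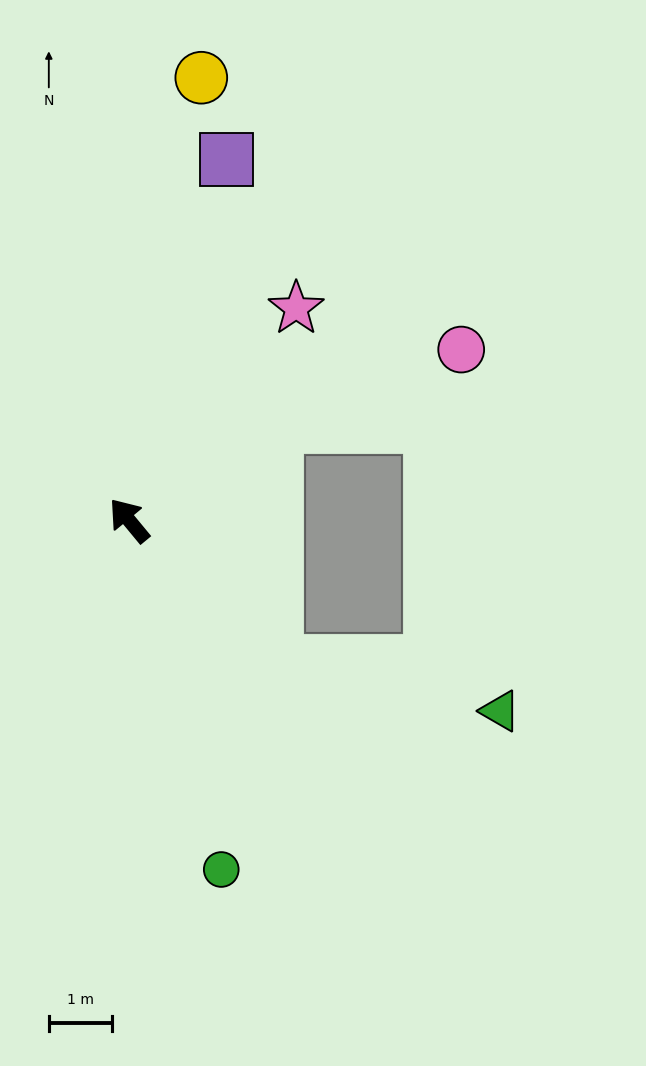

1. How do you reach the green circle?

turn left 155°, forward 5.8 m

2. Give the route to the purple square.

turn right 55°, forward 6.0 m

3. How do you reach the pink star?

turn right 78°, forward 4.3 m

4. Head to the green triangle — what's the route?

blocked — turn right 173°, forward 3.3 m, then turn left 31°, forward 3.6 m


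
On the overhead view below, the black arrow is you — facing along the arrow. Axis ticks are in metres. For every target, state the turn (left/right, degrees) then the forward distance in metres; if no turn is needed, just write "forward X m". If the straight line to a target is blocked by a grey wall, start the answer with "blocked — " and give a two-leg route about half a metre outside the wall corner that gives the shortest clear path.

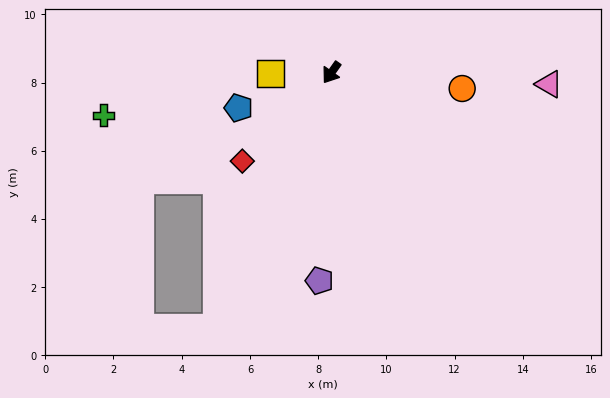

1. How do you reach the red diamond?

turn right 10°, forward 3.7 m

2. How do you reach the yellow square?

turn right 54°, forward 1.8 m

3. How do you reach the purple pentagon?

turn left 32°, forward 6.1 m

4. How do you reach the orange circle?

turn left 118°, forward 3.9 m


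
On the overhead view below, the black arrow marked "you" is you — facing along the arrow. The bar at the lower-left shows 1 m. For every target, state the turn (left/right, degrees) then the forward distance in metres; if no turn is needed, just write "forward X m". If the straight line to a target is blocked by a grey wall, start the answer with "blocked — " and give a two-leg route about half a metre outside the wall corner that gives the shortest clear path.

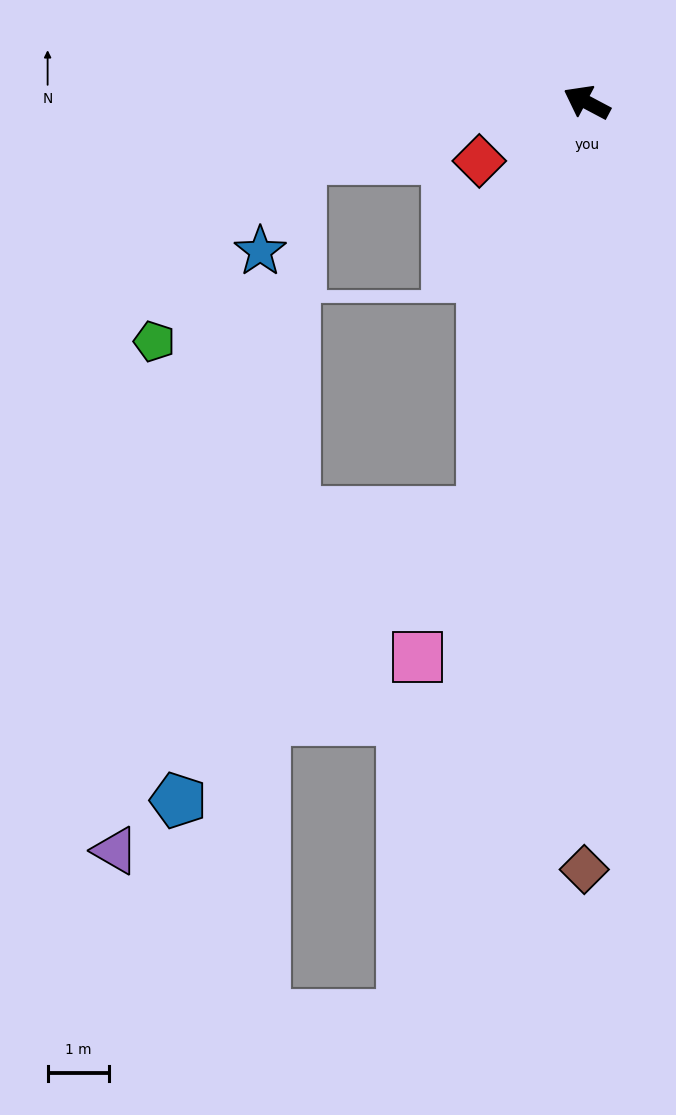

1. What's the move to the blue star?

blocked — turn left 39°, forward 4.8 m, then turn left 55°, forward 1.7 m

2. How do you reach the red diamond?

turn left 57°, forward 2.0 m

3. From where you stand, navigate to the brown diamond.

turn left 118°, forward 12.6 m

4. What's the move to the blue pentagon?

blocked — turn left 104°, forward 6.9 m, then turn right 33°, forward 6.9 m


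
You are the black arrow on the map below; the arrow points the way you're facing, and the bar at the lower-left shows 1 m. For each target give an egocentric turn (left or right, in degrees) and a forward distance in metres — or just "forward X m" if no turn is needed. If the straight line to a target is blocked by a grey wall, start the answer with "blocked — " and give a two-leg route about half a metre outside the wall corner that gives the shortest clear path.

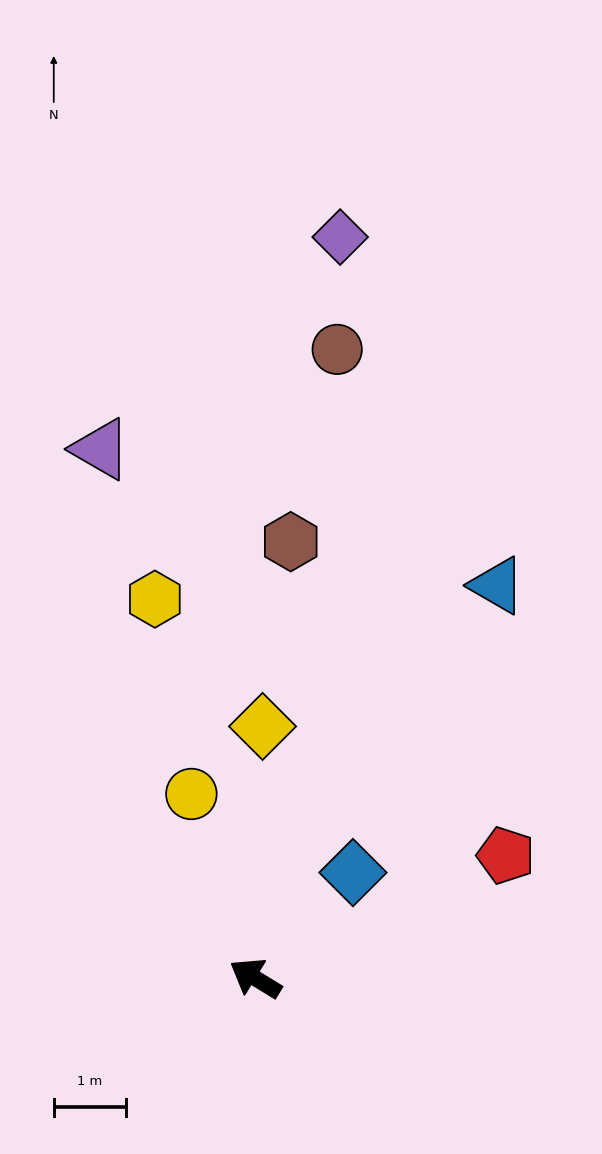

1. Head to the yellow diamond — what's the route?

turn right 60°, forward 3.5 m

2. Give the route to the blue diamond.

turn right 101°, forward 2.0 m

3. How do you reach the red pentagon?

turn right 122°, forward 3.9 m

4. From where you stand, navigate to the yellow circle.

turn right 39°, forward 2.7 m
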